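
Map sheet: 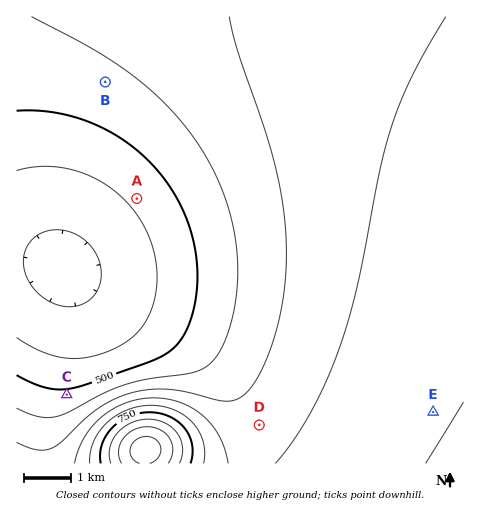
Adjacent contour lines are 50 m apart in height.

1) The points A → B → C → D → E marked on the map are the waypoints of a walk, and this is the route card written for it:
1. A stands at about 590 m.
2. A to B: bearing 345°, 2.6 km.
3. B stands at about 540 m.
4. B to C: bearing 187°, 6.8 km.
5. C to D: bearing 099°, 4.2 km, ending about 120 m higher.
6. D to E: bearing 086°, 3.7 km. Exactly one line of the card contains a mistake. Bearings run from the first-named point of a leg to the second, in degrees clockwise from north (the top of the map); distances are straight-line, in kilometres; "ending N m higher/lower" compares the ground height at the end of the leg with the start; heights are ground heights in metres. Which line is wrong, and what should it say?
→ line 1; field height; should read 460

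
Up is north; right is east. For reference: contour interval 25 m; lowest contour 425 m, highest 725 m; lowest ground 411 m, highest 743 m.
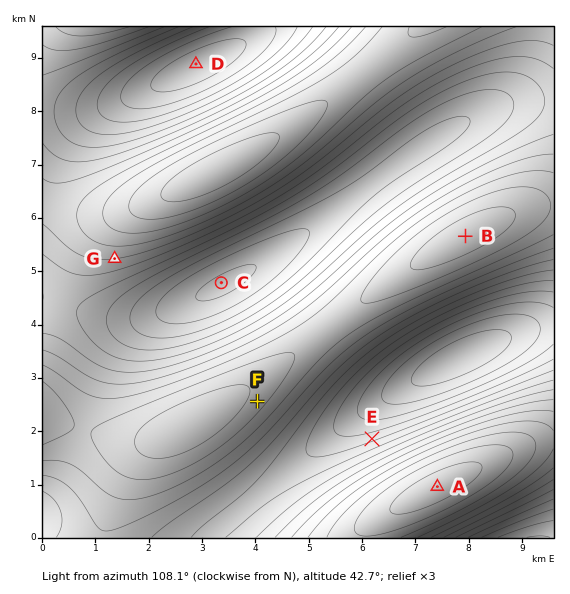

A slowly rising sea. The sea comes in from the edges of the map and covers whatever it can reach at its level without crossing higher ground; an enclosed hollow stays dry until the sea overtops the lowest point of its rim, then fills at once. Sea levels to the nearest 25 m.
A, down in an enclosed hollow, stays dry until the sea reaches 450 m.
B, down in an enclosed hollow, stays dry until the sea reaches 500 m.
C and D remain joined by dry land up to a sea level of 550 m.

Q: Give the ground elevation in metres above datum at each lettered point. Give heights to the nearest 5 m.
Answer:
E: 635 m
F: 485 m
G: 550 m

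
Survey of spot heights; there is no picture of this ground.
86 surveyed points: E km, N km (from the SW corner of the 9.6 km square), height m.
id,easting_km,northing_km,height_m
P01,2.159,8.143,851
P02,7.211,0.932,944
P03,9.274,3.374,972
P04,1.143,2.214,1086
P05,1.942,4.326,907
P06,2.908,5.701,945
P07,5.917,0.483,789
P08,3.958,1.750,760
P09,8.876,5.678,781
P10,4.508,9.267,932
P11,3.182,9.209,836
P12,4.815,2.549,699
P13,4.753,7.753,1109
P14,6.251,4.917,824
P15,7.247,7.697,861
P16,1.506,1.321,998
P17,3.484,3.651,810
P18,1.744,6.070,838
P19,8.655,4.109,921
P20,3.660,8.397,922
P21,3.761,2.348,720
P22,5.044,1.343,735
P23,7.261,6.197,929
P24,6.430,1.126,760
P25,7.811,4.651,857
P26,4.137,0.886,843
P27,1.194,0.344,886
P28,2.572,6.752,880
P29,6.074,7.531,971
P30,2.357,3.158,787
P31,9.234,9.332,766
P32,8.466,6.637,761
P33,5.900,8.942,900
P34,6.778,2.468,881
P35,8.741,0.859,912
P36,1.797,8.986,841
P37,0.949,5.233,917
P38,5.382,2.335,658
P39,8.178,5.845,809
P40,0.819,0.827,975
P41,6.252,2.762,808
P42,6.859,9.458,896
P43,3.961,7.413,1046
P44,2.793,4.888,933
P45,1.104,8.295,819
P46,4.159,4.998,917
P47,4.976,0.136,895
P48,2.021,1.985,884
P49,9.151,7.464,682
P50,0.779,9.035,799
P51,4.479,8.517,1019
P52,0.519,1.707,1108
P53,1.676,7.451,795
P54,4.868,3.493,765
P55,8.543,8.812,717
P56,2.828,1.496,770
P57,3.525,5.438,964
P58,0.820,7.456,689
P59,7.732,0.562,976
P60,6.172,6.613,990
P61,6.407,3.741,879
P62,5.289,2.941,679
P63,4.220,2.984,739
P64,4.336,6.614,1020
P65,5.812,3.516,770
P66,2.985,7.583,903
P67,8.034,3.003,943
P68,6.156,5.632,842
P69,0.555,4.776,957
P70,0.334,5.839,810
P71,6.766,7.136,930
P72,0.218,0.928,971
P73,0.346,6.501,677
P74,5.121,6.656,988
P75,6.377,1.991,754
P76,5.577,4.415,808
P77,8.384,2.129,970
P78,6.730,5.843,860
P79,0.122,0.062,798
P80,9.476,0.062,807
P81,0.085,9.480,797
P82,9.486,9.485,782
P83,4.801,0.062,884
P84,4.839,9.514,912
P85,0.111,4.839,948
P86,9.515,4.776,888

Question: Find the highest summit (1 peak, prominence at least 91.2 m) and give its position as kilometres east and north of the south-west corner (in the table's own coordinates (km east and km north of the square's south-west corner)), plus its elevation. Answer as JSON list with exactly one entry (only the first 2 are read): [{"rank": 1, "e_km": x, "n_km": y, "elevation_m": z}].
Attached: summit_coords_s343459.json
[{"rank": 1, "e_km": 4.66, "n_km": 7.66, "elevation_m": 1112}]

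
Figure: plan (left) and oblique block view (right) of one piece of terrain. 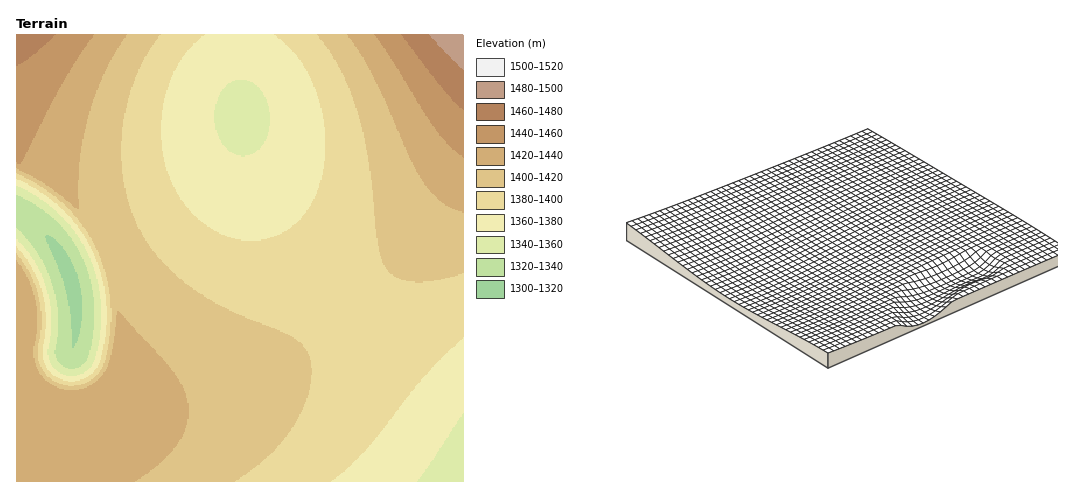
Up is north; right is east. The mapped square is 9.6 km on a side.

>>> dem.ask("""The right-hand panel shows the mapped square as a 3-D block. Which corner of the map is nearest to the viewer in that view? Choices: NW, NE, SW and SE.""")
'NW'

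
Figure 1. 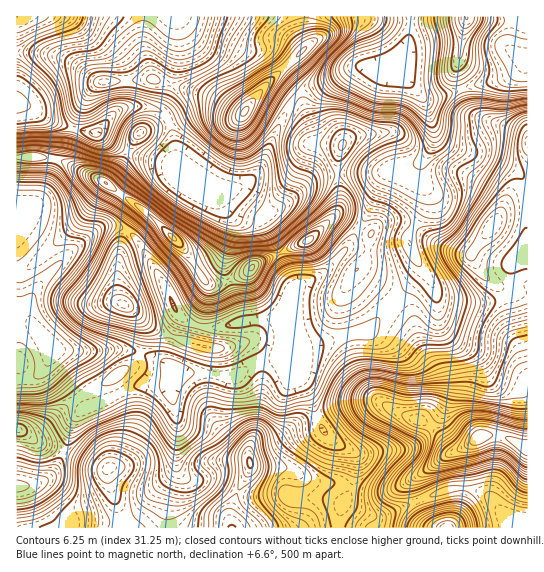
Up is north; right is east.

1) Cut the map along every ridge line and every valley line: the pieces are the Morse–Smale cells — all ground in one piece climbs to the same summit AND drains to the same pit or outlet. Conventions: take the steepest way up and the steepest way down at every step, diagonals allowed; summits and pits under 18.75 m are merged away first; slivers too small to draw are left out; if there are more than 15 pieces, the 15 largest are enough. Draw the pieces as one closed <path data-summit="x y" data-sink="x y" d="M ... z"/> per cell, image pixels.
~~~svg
<path data-summit="527 447" data-sink="17 103" d="M527 208l-14 0-8 3-36 44-26-8-28-19-3 2-3 5 0 10 12 25-25 31 16 17 7 24 17 29 1 23-4 11-12 15-12-3-30-16-13 0-21 4-28 12 10 18 12 10 12 6 5 6-1 20-10 27 34 13 60-25 15-4 12 0 21 7 22 24 10 4 2 5 7-1z"/><path data-summit="173 237" data-sink="51 347" d="M47 157l-31 1 1 163 16 2-5-10 0-6 8-18 35-38 24-20 8-4 14 0 12 5 10 10 21 35 20 40-13 37 0 8 7 9 4 1 59 4 20-13 29-6 4-8 35-6 26-10 15-1 29-31-8-9-17-11-13-11 10-13 4-22-12-7-12 21-22 23-24 12-8 6-8 27-43 4-13-39-20 2-8-7-16-27-35-35-51-36-17-7-19-11z"/><path data-summit="245 111" data-sink="17 103" d="M305 16l-130 1 2 8 0 30-6 31-11 25 7 6 5 13 3 12-2 29 9 10 23 12 14 0 28-10 12-12 26-58 11-16-14-13-10-5 39-36z"/><path data-summit="250 463" data-sink="51 347" d="M287 356l-30 7-20 13-62-5-4 22 6 26 0 60-8 22-2 27 64 0 0-18 6-19 14-25 0-20 6-5 18-2 19-14 23-8-12-30-14-18z"/><path data-summit="123 305" data-sink="51 347" d="M117 227l-14 0-8 4-34 30-21 22-8 12-4 12 1 10 7 12 17 20 73 0 27 8 16 8-2-11 13-37-20-40-21-35-10-10z"/><path data-summit="173 237" data-sink="401 59" d="M399 61l-6 6-11 2-13-2-12 0-8 2-18 11-26 9-9 8 11 16 8 25 4 5 22 3-4 15 1 14 51-4-5 6-12 29-12 20 9 7 2 0 7-8 9-4 12 0 15 6 7-10 6-14 0-9-8-16 0-11 13-21 1-19-9-28-23-25-2-7z"/><path data-summit="527 447" data-sink="401 59" d="M462 89l-25 8-14 1 10 29 0 15-14 25 0 11 8 16 0 9-6 14-8 10 33 21 23 7 36-44 8-3 15-1 0-70-7-6-46-16-7-8z"/><path data-summit="527 447" data-sink="17 103" d="M174 16l-30 1-1 28 8 34-53 2-23-17-13-7-17-4-28-1-1 50 13 5 26 16 31 9 13 1 12 10 23 12 32 8 7 6 2-8-2-26-6-18-7-7 11-24 6-31 0-30z"/><path data-summit="173 237" data-sink="17 103" d="M17 103l0 54 38 2 44 20 51 36 35 35 16 27 8 7 9 0 10-3-4-18 9-30 0-11-16-26-12-3-19-9-20-21-32-8-23-12-12-10-13-1-31-9-26-16z"/><path data-summit="109 469" data-sink="51 347" d="M171 383l-5 2-28 0-8 3-31 16-16 5-11 14-8 28 30 14 14 4 0 10 9 27 4 22 46-1 2-26 8-22 0-60-6-26z"/><path data-summit="527 447" data-sink="51 347" d="M395 300l-29 32-15 1-26 10-31 5-6 3 3 18 14 18 13 29 27-11 21-4 13 0 36 19 6 0 10-11 6-15 0-19-18-33-7-24z"/><path data-summit="250 463" data-sink="17 103" d="M317 417l-23 8-19 14-18 2-6 5 0 20-14 25-6 19 0 16 2 2 106-1 1-16 11-21 4-13 1-20-5-6-12-6-12-9z"/><path data-summit="527 447" data-sink="17 17" d="M143 16l-126 0-1 35 29 2 17 4 13 7 23 17 53-2-8-34z"/><path data-summit="245 111" data-sink="401 59" d="M410 16l-104 0-1 6 6 21-39 36 10 5 15 12 10-8 24-8 26-13 22 2 14-2 8-8 6-12 4-18z"/><path data-summit="527 447" data-sink="51 347" d="M26 321l-10 1 1 58 17-3 11-10 4-7 3 10 16 16 17 22 14-4 39-19 28 0 6-3 3-11-6-6-36-14-80-2-18-23z"/>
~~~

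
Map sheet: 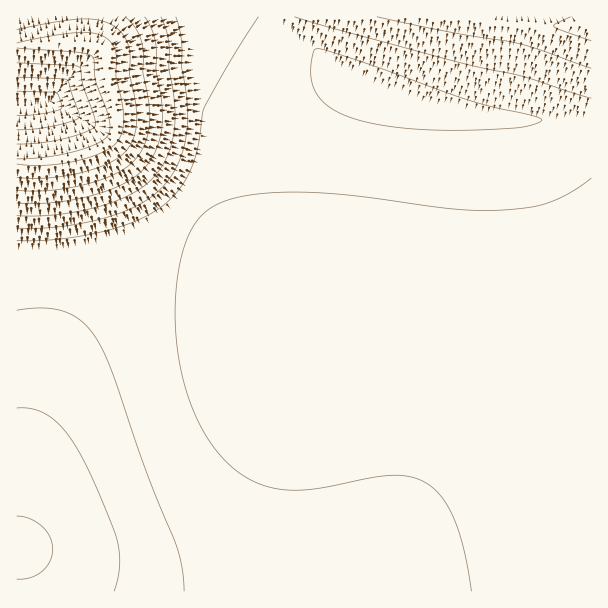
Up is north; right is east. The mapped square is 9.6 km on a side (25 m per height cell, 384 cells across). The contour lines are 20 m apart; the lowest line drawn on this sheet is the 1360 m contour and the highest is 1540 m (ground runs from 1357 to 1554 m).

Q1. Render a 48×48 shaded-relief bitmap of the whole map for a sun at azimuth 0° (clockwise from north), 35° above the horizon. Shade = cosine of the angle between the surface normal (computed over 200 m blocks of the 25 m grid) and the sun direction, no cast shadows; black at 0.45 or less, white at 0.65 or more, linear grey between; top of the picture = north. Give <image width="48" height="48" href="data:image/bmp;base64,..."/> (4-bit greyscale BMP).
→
<image width="48" height="48" href="data:image/bmp;base64,Qk32BAAAAAAAAHYAAAAoAAAAMAAAADAAAAABAAQAAAAAAIAEAAATCwAAEwsAABAAAAAAAAAAAAAAABEREQAiIiIAMzMzAERERABVVVUAZmZmAHd3dwCIiIgAmZmZAKqqqgC7u7sAzMzMAN3d3QDu7u4A////AKqqqqqpmZmZmZmZmZmZmZmZmZmZmZmZmaqqqqqZmZmZmZmZmZmZmZmZmZmZmZmZmaqqmZmZmZmZmZmZmZmZmZmZmZmZmZmZmZmZmZmZmZmZmZmZmZmZmZmZmZmZmZmZmZmZmZmZmZmZmZmZmZmZmZmZmZmZmZmZmZmZmZmZmZmZmZmZmZmZmZmZmZmZmZmZmZmZmZmZmZmZmZmZmZmZmZmZmZmZmZmZmZmZmZmZmZmZmZmZmZmZmZmZmZmZmZmZmZmZmZmZmZmZmZmZmZmZmZmZmZmZmZmZmZmZmZmZmZmZmZmZmZmZmZmZmZmZmZmZmZmZmZmZmZmZmZmZmZmZmZmZmZmZmZmZmZmZmZmZmZmZmZmZmZmZmZmZmZmZmZmZmZmZmZmZmZmZmZmZmZmZmZmZmZmZmZmZmZmZmZmZmZmZmZmZmZmZmZmZmZmZmZmZmZmZmZmZmZmZmZmZmZmZmZmZmZmZmZmZmZmZmZmZmZmZmZmZmZmZmZmZmZmZmZmZmZmZmZmZmZmZmZmZmZmZmZmZmZmZmZmZmZmZmZmZmZmZmZmZmZmZmZmZmZmZmZmZmZmZmZmZmZmZmZmZmZmZmZmZmZmZmZmZmZmZmZmZmZmZmZmZmZmZmZmZmZmZmZmZmZmZmZmZmZmZmZmZmZmZmZmZmZmZmZmZmZmZmZmZmZmZmZmZmZmZmZmZmZmZmZmZmZmZmZmZmZmZmZmZmZmZmZmZmZmZmZmZmZmZmZmZmZmZmZmZmZmZmZmZmZmZmZmZmZmZmZmZmZmZmZmZmZmZmZmZmZmZmZmZmZmZmZmZmZmZmaqZmZmZmZmZmZmZmZmZmZmZmZmZmZmZqqqqqqmZmZmZmZmZmZmZmZmZmZmZmZmaqqqqqqqqqZmZmZmZmZmZmXd3iImZmZmaqqqqqqqqqqqqqZmZmZmZmURFVWeJmZmaqqqqqqqqqqqqqqqqqqqqmTMzM0RWiZmaqqqqqqqqqqqqqqqqqqqqqjMzMzREV5maqqqqqqqqqqqqqqqqqqqqqjMzMzRERXmZqqqqqqqqqqqqqqqqqqqqqjMzMzRERWeZqqqqqqqqqqqqqqqqqqqqqkMzMzREVWeZmqqqqqqqqqqqqqqqqqqqqnd2VERFVmeJmqqqqqqqqqqqqqqqqqqqqszLqXVVZneJmaqqqqqqqqqqqqqqqqqqqu7u7clnd4iJmZqqqqqqqqqqqqqqqqqqqu7u7cqIiIiZmZmqqqqqqqqqqqqqqqqqqu7uypiZmZmZmZmaqqqqqqqqqqqpmZmZmaq7mHiqqpmZmZmZqqqqqqqqmZiIiHd3d1Vmd3iqqqqpmZmZmaqqqqmYh3d3d3d3d0REeImqqqqpmZmZmZqqmYh3d3d3d3d3d0REV4mZmqqZmZmZmZmZh3d3d3d3d3d3d1RERXqpmZmZmZmZmZiHd3d3d3d3d3d3d5mIiJy7qqmZmZmZmYdmZmZmd3d3d3d3du3d3d3cu6qZmZmZh3ZmZmZmZmZ3d3iHd////+7cy7qZmZmZh2ZmZmZmZmZ3iImYhw=="/>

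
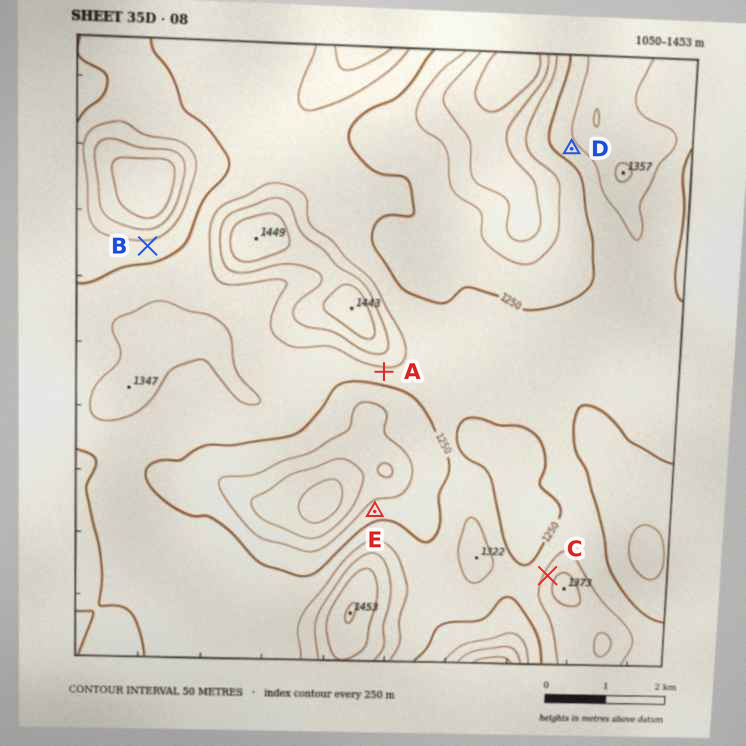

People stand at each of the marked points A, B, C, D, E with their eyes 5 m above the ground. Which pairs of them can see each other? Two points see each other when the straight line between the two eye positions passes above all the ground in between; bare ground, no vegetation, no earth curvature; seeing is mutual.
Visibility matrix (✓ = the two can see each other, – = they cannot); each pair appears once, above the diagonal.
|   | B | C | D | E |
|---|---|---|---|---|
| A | – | ✓ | – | ✓ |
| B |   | – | – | – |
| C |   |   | ✓ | – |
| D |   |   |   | – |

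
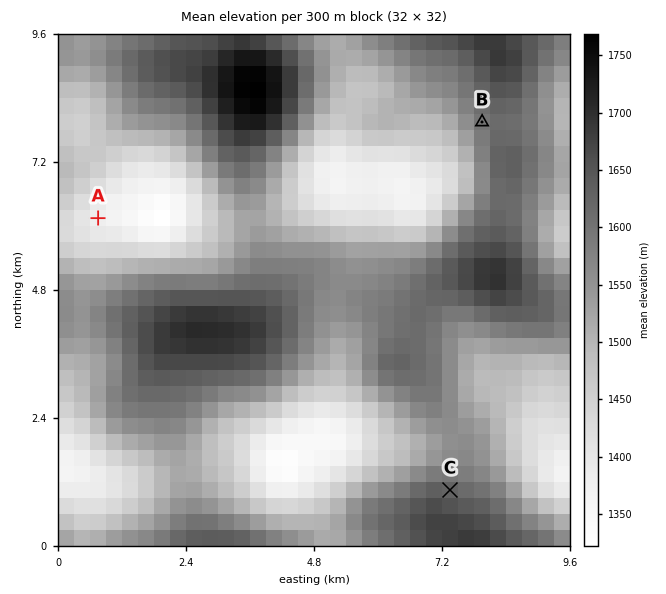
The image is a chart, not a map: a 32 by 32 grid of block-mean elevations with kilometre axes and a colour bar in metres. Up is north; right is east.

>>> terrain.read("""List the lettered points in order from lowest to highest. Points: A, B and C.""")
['A', 'B', 'C']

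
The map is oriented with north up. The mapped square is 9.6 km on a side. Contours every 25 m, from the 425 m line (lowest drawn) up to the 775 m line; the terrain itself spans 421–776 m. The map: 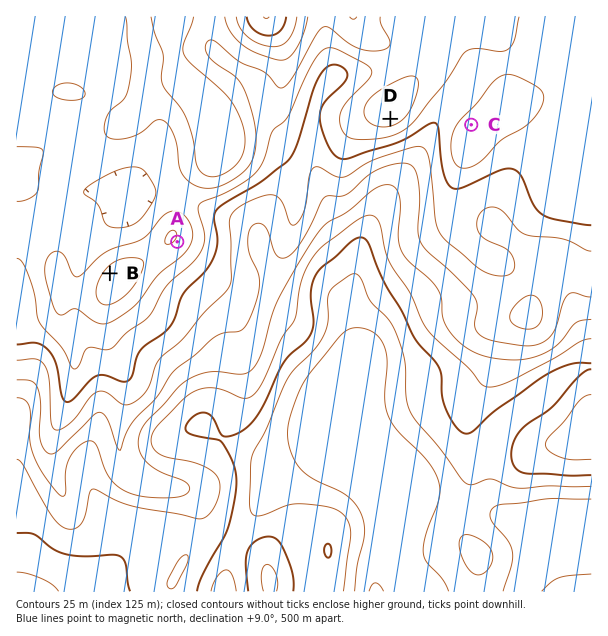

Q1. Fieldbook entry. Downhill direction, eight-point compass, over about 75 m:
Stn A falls SE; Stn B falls NW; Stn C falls NW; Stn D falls S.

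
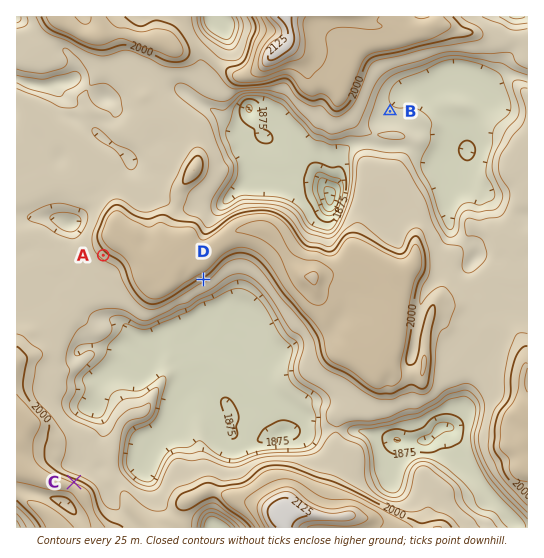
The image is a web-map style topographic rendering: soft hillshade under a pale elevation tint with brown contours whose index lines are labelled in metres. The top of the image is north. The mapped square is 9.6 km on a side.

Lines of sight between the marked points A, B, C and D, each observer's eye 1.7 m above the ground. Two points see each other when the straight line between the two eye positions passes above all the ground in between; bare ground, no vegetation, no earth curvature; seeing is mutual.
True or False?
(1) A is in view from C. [True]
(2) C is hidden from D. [False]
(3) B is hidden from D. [True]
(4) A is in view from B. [False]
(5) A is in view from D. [False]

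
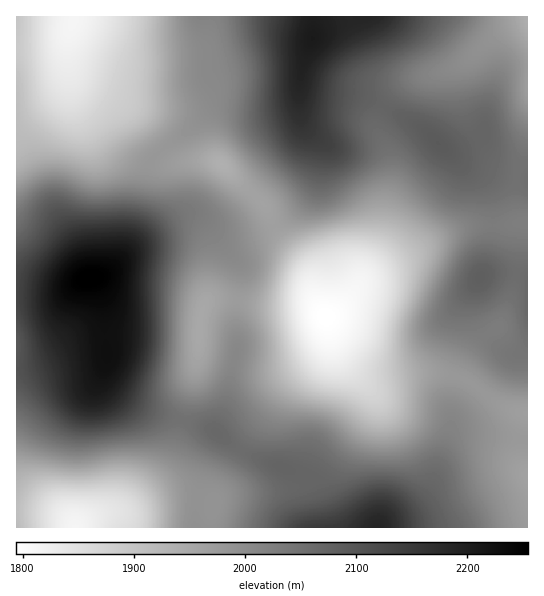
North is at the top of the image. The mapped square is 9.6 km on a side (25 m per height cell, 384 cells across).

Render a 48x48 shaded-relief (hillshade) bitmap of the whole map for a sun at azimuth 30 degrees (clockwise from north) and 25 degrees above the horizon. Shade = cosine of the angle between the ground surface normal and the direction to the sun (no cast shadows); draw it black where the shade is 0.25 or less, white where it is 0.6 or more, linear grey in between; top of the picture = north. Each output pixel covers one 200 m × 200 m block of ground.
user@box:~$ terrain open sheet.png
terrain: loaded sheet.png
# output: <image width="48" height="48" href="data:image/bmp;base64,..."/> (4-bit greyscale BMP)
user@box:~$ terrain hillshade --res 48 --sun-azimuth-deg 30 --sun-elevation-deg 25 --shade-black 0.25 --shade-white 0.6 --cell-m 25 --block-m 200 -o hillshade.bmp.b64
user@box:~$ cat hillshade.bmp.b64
<image width="48" height="48" href="data:image/bmp;base64,Qk32BAAAAAAAAHYAAAAoAAAAMAAAADAAAAABAAQAAAAAAIAEAAATCwAAEwsAABAAAAAAAAAAAAAAABEREQAiIiIAMzMzAERERABVVVUAZmZmAHd3dwCIiIgAmZmZAKqqqgC7u7sAzMzMAN3d3QDu7u4A////AKqphmZ3dkRWeId3d4mru6mZq7upmqqqmZmYdlZnZURGeId3d4mruqmau7upmqqpmYh2RDRVQzNGd3dmZ4maqqqrzMupmqqpmXZTISIzMiJGd3ZVVneImaq83cupmqqZmWUxAAEiERJFZlRERWd4iZq83cqZmqqZmEMQAAERERJFVUM0VniImavM3LqZqqmYhzEAAAEAASNEQzNGeJmZmrzN3LqaqpmIdyEQAAAAASNEREV4mqqZq83d3LqZqZiIdyIhEAABEkRVVWeaqqqqvN7ty6mZmZiIiDMhAAASNFZmd4mqqqu83u7cuph4iJmYiDMhERIzVniImZmqq7ze7+3bqHZniZmZiDMiIjRFZ5qruqmqvM3u/+3Kh2VnmamHZjMzNFVmeJu8upmrvM3u7tyodVV4mph1REREVWZneJq8upmau8zd3LqHZVV4mIZDM1VFVmZ3iJq7qYiZqrzMy6l2VVVndlQzRWVEVmZ4iJq6mHeImrzMuph3ZURVVURFZlREVmd4maq6l2Z5mrzLqYiHZDNEREVnd0NEVmd4mqu7l2aJq8zLmIh3VDM0RVZ4djM0Vmd4mrzLl2eavMy6mId2VEREVWd3ZTNEVWZ4mszKl3iavMy5h3d2ZVVVVmZmZUREVVZ3m8zKl3iJqruod3d3ZmZmZVVmZkVVVWZ4m8y6h2Z3iaqXZmd3ZlZmZVZmZlVVZmd4m7updlVWeJmHZmd2ZVVmZmZ3d2Zmd3iJmqqYdURWeJh2VmZmVFVmZneIeHd4iZmZqqqYdVVniYdlVmZVREVmZ4mZmIiImqu6qqqpdmZ4mYZURVVDM0VWZ4qqmZiImru7vMu5h3eJmXUzMzMiM0RFV4mqmYiIm8zMzd26h3iZmXUyERIiIzMzRniZmId4q93d7u25h4iamHUyERIjMzMiNGd3iIeJve7u7+25iJqqmGQyIiM0QzIiNFZndoibzv7u7u26mru6hlMiM0RURDIjRFVmZpq87/7d3cy7vMy5ZDIjRFVURDM0RVZndqvO/+3Lu7qrvMuWQhETRERERDM0Vmd3d5rN7tupmZmaq7ljIQATREVVVDNEVniIiJq83LqZiIiIiHUxEQAjRWd3ZURFZ4iIiImry6mZmYh3ZlMRERE0V4mYdURWiIiImYmruqmZqph3ZUIiIiNGeaqoZVV4mYiJqpq7upiZmZh3ZlQzMzRXmqqXZmeJqYiKq5q7qYiIiId3ZmVVQzRompmHZ4mqqYiavKq6mYiId2VWZmZlVERomZh3eau7qZmrvKqqmId3dlVVZndlVEVomZiImru6qqqru6qpmHd3dlVVZ3dlVEVomYiImaqqqqqqqqqpiHd3dmVWZ3dlQ0V4iHd3eIiImZmaqaqpiHd3dlVWZ3ZUM0VndmVVZmZneImaqqqpiHd3dlRVZ3ZTM0VmZlREREVWZ4iZqpqpiHd3dlRFZ3ZDM0Vnd2VERFVWZ3iJqpqZiHd3dlVVZmVERFZ3iHZVVWZ3ZneJqpqYiHd3ZlVFZmVERWZ4iIdlZnd3dniJqg=="/>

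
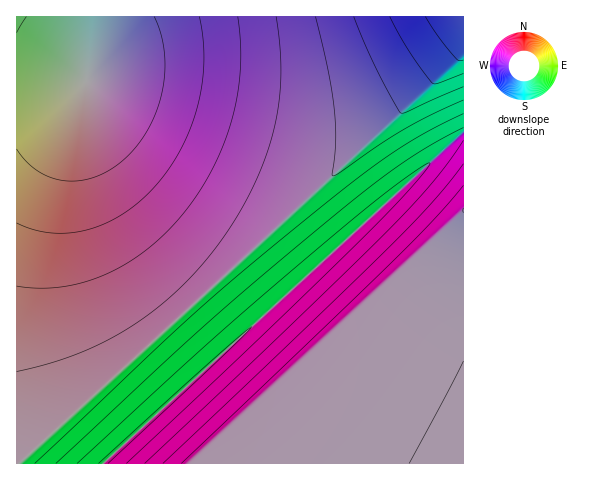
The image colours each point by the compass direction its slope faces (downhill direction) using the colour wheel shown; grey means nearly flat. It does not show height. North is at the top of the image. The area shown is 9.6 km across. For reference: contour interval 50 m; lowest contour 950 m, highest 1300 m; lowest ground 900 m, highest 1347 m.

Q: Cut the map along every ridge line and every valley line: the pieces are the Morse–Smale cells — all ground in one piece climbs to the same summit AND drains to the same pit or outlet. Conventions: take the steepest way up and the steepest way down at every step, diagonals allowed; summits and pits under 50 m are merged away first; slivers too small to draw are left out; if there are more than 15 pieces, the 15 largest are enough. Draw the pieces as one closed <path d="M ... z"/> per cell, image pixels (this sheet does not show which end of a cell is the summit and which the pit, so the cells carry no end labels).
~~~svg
<path d="M463 16l-447 1 1 447 2 0 222-203 223-211z"/><path d="M463 134l-16 13-343 316 359 1z"/><path d="M463 51l-173 165-270 247 83 1 344-317 16-13z"/>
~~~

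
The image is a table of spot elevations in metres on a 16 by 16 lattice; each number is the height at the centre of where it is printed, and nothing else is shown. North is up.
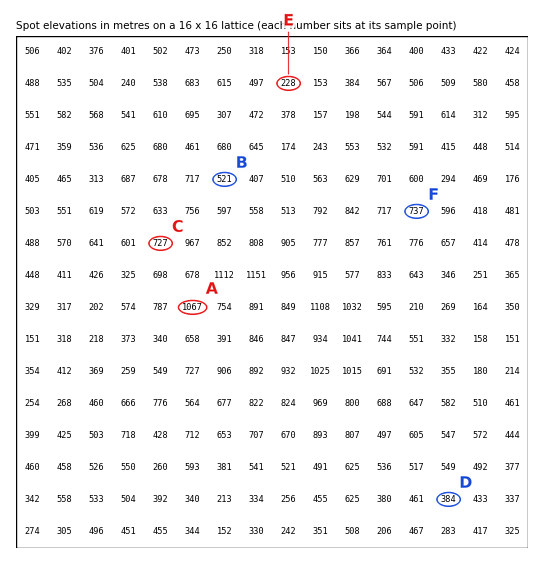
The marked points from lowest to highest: B C A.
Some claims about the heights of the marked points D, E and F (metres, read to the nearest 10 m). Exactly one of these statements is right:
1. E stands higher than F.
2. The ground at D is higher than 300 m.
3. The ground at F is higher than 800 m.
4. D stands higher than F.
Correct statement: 2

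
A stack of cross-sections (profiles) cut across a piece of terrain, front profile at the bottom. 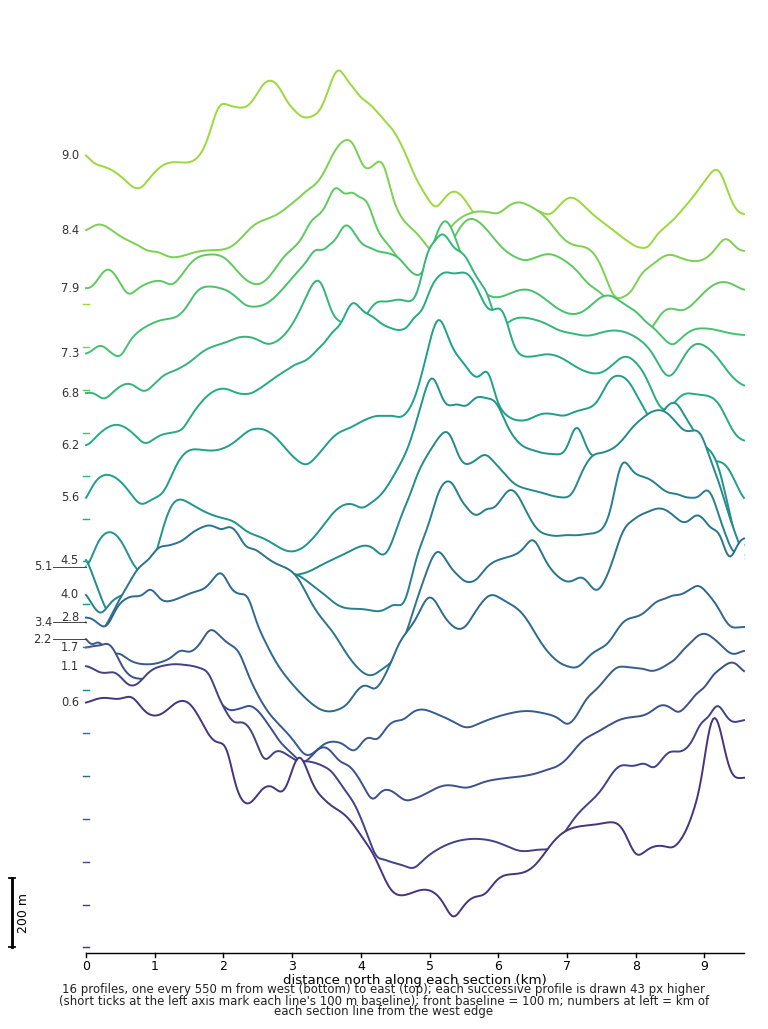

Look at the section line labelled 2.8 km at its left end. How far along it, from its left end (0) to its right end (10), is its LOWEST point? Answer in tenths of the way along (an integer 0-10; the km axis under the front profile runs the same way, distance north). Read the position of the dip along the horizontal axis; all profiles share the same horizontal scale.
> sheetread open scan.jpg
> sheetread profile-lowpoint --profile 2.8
4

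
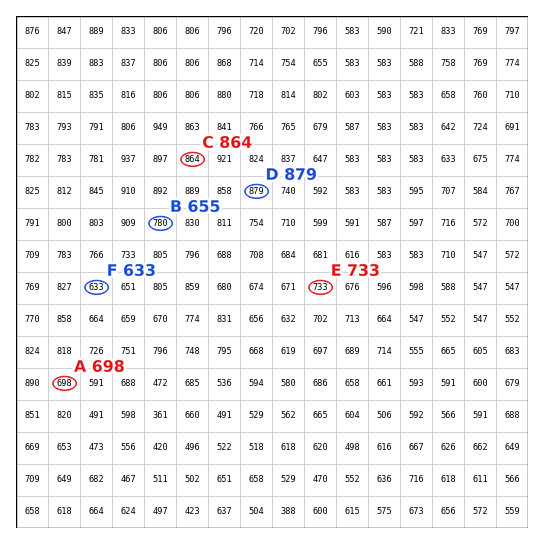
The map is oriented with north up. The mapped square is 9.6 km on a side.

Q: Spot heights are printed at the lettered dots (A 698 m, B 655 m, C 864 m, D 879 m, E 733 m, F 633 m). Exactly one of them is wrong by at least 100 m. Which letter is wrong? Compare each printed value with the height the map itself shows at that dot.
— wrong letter B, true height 780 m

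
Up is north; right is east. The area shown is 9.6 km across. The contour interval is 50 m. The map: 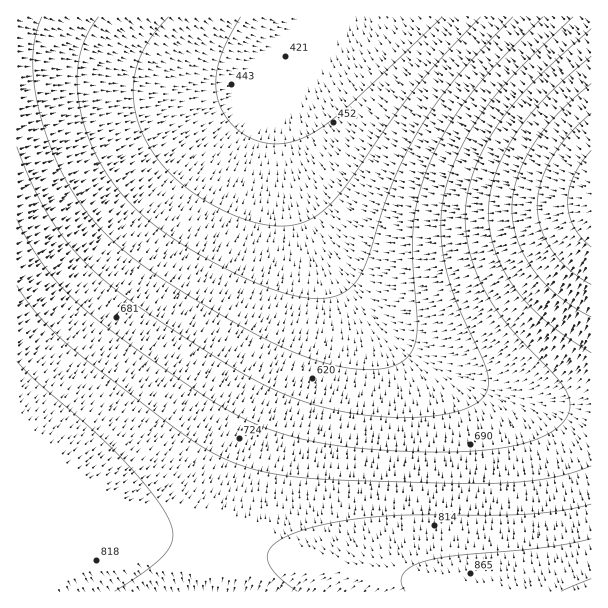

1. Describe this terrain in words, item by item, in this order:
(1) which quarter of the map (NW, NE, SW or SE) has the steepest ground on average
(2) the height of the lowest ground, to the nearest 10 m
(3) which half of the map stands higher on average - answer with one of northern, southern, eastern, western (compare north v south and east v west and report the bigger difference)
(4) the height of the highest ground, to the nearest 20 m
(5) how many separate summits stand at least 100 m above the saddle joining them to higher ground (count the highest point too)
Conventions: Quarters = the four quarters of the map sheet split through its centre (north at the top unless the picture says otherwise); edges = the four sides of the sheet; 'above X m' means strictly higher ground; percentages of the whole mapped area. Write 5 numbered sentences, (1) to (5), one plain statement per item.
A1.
(1) The steepest ground, on average, is in the north-east quarter.
(2) The lowest point is down at roughly 400 m.
(3) Taken as a whole, the southern half is higher than the northern.
(4) The highest ground is at about 920 m.
(5) Counting only tops that stand 100 m proud, the map has 2 summits.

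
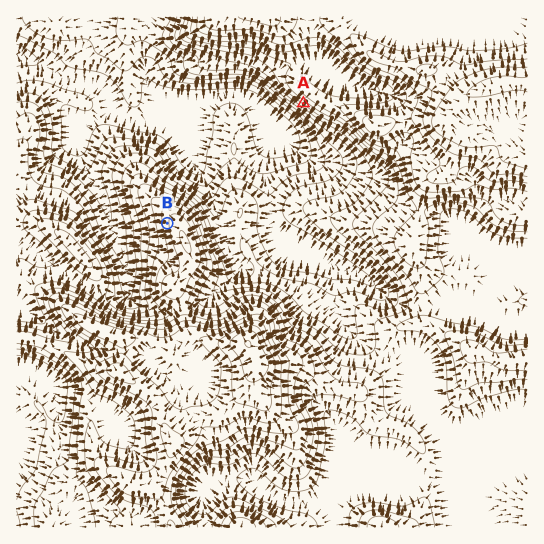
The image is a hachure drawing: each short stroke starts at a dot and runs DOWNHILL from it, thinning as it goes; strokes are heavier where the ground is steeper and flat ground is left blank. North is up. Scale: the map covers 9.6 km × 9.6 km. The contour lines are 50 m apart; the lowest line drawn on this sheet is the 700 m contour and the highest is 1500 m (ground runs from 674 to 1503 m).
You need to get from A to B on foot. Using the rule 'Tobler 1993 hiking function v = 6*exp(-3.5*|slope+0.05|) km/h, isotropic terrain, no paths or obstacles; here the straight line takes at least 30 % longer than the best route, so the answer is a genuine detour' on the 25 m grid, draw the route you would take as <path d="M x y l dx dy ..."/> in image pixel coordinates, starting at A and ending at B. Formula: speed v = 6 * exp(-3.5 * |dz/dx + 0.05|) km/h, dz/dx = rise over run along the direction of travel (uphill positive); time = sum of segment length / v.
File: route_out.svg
<path d="M303 103l23 23 7 13 0 20-3 6-4 4-11 5-17 0-32 16-24 0-11 5-2 3-8 16-3 3-5 2-2 0-2-1-10-9-10-6-16 0-4 3-2 3 0 14"/>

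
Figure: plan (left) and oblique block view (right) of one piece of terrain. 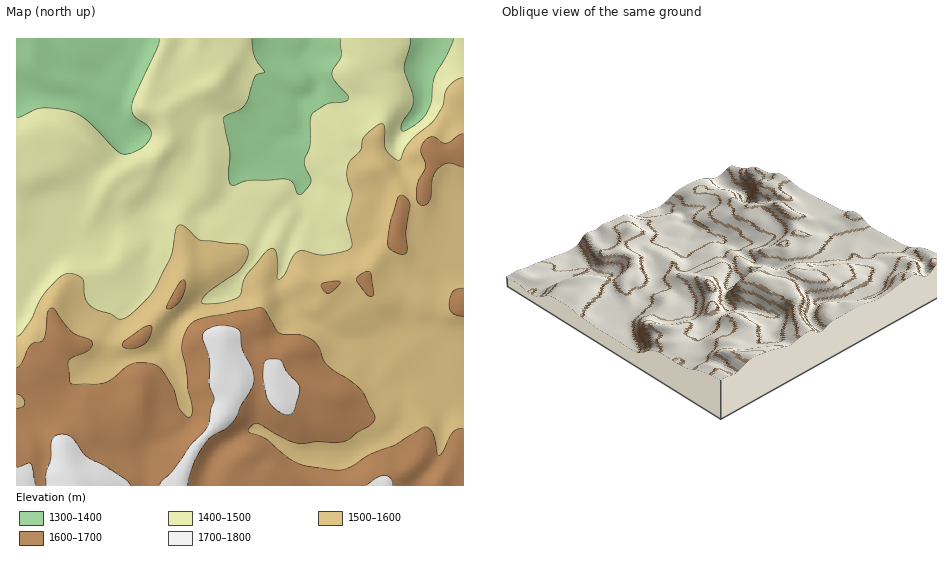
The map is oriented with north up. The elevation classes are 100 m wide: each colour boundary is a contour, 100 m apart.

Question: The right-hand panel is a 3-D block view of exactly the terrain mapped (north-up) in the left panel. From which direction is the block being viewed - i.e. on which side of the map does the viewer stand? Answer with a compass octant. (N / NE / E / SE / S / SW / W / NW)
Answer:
SW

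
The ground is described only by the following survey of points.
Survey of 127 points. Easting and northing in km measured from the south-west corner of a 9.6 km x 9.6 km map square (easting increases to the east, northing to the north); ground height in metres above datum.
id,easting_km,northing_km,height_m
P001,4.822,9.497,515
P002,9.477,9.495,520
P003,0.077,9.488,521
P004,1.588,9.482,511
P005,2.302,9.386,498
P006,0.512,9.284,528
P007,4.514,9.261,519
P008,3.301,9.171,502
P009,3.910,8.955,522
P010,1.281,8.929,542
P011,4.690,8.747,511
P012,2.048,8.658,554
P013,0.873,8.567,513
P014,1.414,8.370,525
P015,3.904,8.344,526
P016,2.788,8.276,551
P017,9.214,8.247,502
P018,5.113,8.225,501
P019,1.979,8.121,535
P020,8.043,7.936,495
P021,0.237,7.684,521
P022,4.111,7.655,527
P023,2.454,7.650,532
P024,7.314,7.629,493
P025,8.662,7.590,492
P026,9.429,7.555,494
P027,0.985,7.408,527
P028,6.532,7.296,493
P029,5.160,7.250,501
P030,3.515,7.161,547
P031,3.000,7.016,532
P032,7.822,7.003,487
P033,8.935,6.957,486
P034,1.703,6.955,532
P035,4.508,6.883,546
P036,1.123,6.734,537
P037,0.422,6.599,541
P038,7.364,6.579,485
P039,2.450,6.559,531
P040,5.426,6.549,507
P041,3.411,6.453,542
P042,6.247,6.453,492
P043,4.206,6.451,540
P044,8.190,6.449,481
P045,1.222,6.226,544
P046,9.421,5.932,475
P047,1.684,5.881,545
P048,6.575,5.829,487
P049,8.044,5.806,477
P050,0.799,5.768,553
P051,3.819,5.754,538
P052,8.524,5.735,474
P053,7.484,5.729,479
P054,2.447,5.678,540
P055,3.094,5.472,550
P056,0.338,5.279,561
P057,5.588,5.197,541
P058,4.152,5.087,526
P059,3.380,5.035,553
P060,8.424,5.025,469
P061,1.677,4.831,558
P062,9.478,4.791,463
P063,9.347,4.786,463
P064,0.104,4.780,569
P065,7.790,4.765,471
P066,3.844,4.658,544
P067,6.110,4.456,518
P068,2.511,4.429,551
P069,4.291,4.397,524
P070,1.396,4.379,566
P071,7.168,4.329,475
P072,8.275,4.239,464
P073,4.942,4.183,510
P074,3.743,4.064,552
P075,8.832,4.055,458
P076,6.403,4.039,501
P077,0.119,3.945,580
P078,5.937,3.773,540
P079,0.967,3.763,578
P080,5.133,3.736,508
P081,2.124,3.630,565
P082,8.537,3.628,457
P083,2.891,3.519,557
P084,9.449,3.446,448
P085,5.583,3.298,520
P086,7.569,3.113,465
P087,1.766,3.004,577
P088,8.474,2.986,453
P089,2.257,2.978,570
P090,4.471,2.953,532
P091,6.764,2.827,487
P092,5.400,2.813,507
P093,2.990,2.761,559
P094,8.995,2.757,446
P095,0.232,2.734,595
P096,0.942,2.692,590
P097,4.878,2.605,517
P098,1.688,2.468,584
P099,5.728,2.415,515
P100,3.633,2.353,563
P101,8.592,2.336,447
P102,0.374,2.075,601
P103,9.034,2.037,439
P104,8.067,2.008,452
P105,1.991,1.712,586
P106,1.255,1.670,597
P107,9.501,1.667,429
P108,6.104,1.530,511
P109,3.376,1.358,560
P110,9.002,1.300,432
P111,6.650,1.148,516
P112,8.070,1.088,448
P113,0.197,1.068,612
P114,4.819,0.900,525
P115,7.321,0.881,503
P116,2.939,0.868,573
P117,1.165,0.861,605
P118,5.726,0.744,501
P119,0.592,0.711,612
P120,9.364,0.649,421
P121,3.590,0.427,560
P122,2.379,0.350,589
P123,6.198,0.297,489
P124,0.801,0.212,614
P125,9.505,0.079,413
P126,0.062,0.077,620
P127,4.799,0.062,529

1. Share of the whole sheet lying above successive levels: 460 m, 92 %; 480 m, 83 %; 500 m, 68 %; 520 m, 49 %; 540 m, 32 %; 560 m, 17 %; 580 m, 9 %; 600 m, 3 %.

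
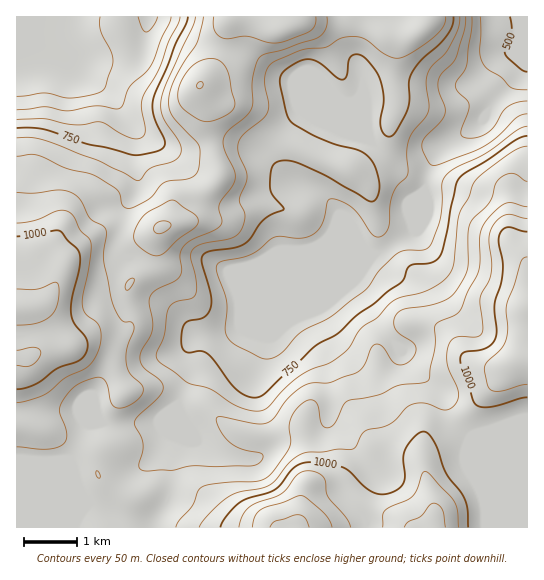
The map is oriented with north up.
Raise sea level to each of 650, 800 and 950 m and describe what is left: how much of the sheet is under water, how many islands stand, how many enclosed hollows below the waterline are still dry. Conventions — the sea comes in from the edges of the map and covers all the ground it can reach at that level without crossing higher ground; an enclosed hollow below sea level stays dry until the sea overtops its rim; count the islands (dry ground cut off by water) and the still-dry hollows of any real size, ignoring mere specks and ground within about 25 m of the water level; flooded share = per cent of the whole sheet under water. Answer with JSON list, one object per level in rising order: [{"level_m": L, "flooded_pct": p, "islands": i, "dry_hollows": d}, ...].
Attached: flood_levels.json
[{"level_m": 650, "flooded_pct": 9, "islands": 0, "dry_hollows": 0}, {"level_m": 800, "flooded_pct": 40, "islands": 0, "dry_hollows": 0}, {"level_m": 950, "flooded_pct": 80, "islands": 0, "dry_hollows": 0}]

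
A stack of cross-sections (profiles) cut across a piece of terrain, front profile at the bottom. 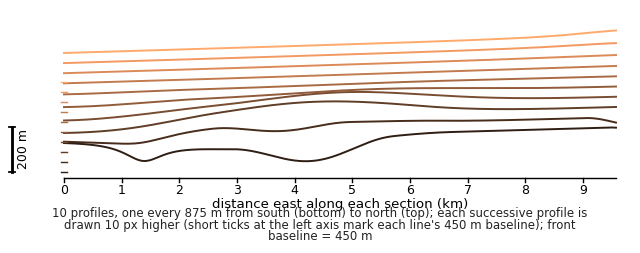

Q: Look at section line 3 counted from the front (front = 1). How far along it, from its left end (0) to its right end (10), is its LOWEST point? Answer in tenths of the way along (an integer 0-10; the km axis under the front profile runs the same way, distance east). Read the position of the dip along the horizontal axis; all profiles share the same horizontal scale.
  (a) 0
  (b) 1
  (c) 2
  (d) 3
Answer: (a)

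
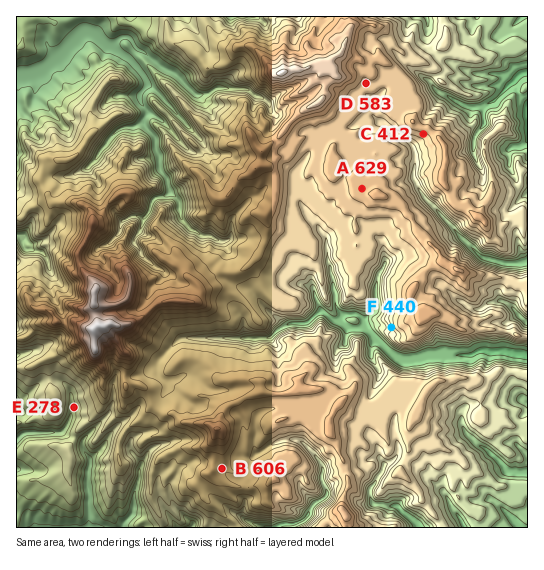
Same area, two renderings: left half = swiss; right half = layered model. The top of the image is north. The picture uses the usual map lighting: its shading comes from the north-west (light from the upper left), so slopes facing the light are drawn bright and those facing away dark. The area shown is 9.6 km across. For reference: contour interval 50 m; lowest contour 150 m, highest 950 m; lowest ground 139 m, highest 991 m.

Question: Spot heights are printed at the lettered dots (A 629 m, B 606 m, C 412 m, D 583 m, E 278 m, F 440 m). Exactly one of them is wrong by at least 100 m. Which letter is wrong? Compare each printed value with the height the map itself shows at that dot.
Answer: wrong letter C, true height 587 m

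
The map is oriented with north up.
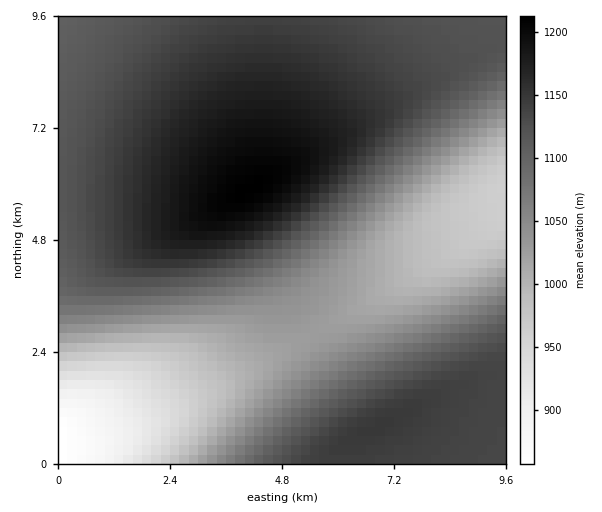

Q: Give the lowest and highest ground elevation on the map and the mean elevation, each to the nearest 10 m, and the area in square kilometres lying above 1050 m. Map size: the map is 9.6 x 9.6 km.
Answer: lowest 860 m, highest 1210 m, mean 1090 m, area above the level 62.9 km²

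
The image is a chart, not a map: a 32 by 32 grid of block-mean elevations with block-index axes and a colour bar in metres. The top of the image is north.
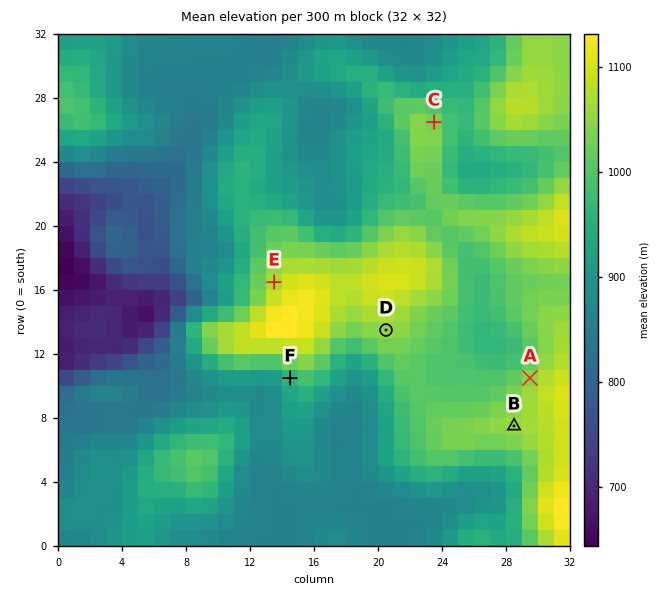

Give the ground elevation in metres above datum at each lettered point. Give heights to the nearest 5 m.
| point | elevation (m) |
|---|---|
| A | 1045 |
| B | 1060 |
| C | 1035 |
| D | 1055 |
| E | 1070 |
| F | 960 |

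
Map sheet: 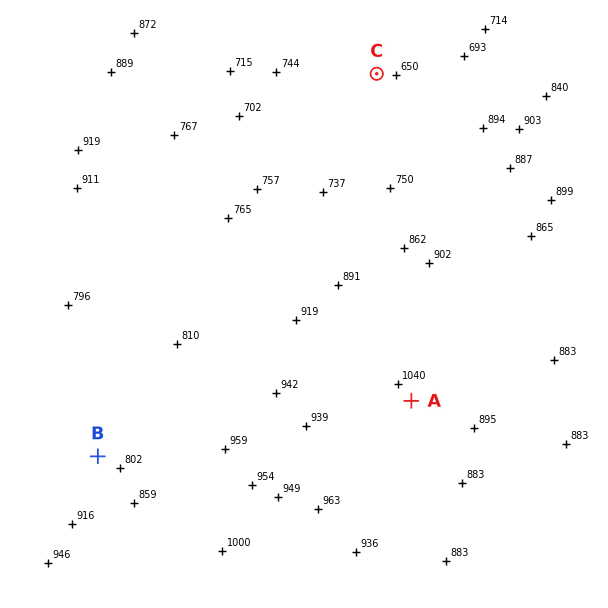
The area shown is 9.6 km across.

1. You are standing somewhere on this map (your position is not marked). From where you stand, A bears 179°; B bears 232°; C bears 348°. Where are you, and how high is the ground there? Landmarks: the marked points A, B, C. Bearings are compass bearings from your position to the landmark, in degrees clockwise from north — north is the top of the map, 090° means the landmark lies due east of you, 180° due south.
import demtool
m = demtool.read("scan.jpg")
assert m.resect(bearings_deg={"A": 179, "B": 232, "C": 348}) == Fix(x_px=407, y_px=215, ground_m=820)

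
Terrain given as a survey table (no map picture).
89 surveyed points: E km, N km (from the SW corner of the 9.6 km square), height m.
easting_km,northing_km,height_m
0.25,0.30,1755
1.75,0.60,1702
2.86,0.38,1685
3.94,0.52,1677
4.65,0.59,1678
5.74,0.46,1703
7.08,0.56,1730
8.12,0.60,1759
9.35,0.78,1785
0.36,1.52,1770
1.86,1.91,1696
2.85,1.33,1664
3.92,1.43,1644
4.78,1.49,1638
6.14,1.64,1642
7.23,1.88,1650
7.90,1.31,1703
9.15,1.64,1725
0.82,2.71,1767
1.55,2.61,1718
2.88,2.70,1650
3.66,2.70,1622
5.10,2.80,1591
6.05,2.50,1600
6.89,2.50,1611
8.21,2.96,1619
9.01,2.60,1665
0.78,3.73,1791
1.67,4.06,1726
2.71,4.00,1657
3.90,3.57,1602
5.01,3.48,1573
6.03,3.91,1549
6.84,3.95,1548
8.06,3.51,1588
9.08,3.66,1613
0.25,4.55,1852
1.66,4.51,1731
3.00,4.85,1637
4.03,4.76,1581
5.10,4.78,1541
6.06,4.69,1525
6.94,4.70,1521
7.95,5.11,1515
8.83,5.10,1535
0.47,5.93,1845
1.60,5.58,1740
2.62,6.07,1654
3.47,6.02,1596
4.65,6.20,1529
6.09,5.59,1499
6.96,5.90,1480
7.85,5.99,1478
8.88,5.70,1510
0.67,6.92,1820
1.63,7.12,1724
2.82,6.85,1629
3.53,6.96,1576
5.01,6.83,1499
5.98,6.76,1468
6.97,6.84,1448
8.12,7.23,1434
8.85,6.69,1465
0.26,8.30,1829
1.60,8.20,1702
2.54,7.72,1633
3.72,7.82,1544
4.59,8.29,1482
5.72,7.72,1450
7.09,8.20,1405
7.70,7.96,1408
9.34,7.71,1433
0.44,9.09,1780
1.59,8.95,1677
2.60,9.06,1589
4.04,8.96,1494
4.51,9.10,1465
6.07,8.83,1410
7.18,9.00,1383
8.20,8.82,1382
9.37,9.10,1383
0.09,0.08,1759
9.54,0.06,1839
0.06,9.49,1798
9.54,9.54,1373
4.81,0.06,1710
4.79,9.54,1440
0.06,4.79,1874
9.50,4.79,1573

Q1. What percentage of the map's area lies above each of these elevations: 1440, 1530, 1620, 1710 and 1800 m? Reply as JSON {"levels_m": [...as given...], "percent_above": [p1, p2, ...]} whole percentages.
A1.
{"levels_m": [1440, 1530, 1620, 1710, 1800], "percent_above": [89, 72, 49, 22, 6]}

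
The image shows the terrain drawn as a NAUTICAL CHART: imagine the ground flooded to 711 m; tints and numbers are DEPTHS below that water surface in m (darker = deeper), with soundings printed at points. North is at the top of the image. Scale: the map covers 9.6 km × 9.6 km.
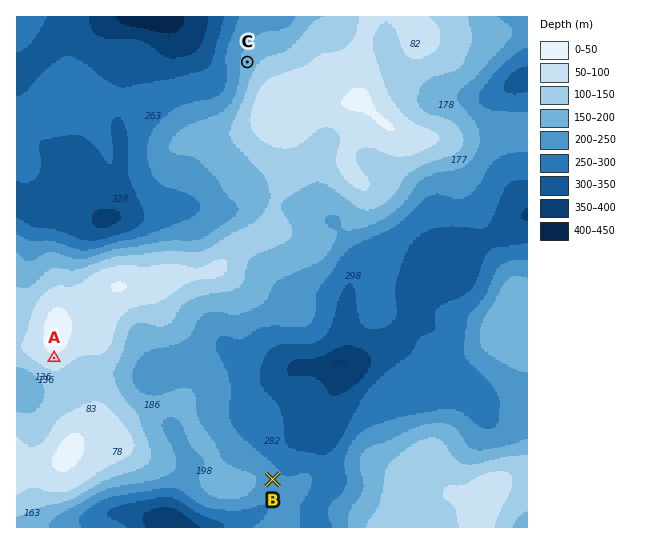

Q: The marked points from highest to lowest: A C B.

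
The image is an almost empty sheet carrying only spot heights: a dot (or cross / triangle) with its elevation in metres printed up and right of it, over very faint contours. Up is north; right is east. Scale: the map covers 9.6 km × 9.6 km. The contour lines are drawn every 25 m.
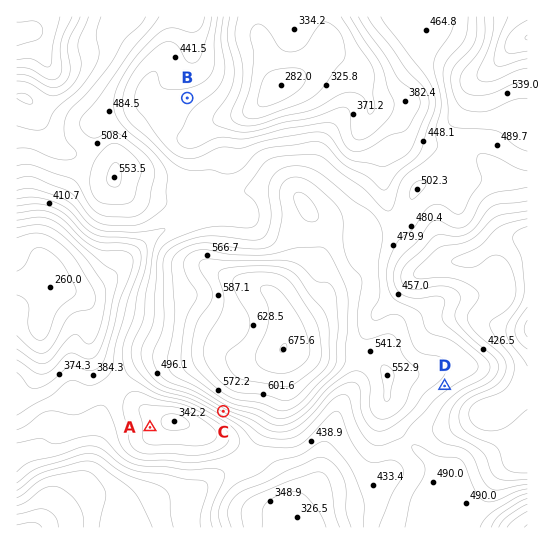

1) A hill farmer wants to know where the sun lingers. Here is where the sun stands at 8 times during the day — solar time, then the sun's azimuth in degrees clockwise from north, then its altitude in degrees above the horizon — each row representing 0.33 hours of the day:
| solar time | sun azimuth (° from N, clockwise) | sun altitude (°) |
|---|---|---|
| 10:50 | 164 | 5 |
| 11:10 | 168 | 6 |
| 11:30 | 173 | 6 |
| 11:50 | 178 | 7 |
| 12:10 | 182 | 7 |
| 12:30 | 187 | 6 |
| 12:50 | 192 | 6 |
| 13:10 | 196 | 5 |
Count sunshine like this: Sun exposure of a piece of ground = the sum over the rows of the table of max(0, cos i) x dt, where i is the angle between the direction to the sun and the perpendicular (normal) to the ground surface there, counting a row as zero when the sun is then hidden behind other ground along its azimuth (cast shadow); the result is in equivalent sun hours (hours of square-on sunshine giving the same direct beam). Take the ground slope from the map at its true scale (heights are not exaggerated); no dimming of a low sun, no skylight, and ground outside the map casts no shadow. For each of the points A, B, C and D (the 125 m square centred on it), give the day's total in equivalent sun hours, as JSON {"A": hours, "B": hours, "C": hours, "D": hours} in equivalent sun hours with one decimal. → {"A": 0.0, "B": 0.4, "C": 1.1, "D": 0.5}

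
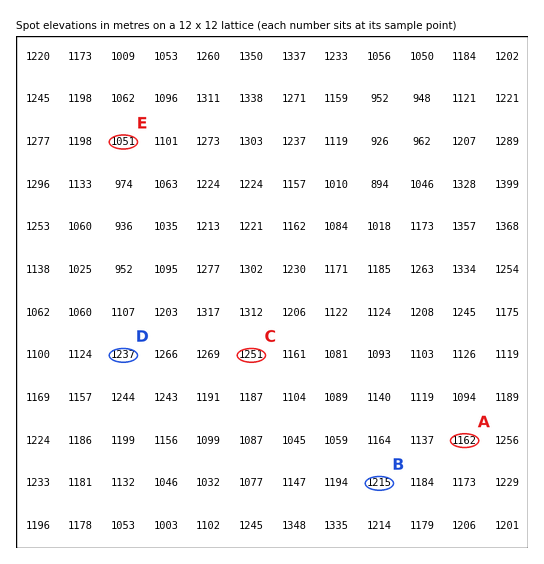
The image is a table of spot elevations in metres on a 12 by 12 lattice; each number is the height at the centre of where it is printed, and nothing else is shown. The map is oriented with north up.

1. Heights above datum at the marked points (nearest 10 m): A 1160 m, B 1210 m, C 1250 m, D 1240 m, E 1050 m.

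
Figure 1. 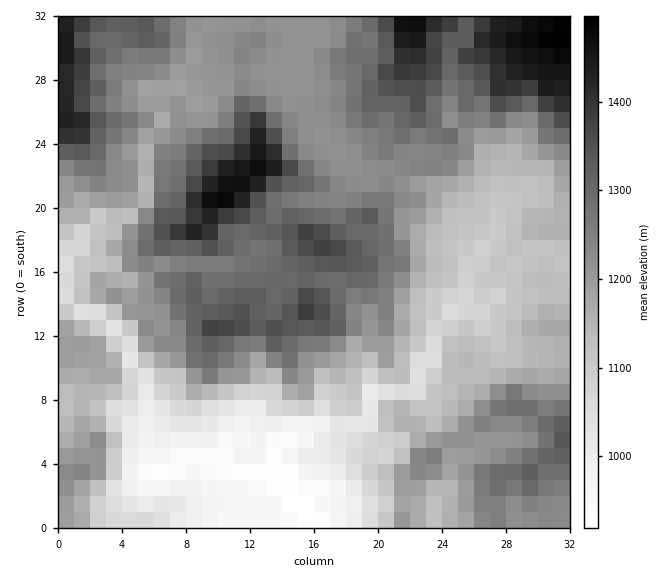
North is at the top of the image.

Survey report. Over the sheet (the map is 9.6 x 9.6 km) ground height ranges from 905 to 1505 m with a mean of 1205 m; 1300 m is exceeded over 20.5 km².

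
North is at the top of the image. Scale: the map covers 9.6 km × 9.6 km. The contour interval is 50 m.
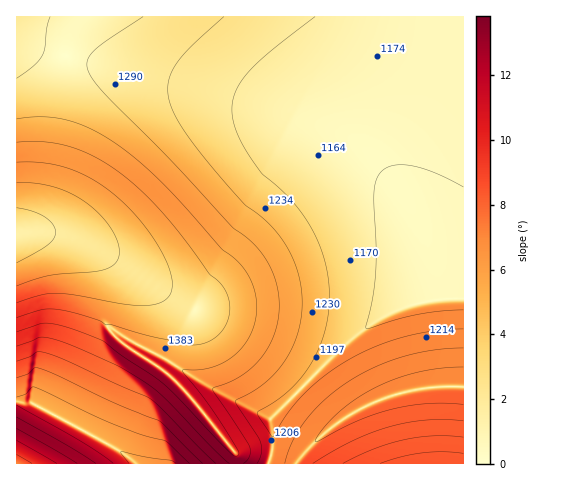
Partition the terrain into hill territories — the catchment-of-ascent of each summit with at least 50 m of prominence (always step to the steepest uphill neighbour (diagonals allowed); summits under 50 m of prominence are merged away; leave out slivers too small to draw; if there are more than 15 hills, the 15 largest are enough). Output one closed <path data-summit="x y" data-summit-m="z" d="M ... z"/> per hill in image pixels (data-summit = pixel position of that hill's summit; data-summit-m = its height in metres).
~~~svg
<path data-summit="17 236" data-summit-m="1572" d="M463 16l-446 0-1 384 8 3 9 0 9 5 75 41 20 15 132 0 4-15 0-19-3-11 84-82 22-17 26-12 31-8 30-2z"/><path data-summit="463 386" data-summit-m="1349" d="M463 298l-30 2-31 8-26 12-22 17-84 82 3 11 0 19-4 14 194 1z"/><path data-summit="17 463" data-summit-m="1374" d="M17 401l0 63 119-1-19-14-75-41-9-5z"/>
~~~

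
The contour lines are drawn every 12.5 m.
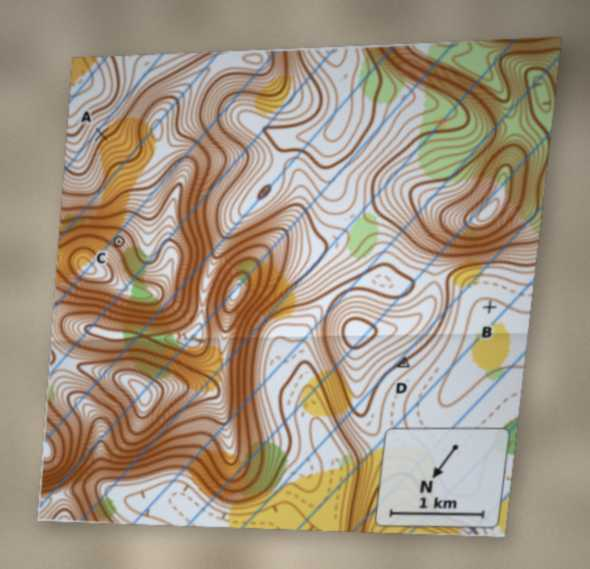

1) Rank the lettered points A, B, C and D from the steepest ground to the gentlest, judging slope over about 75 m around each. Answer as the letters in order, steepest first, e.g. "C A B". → C A D B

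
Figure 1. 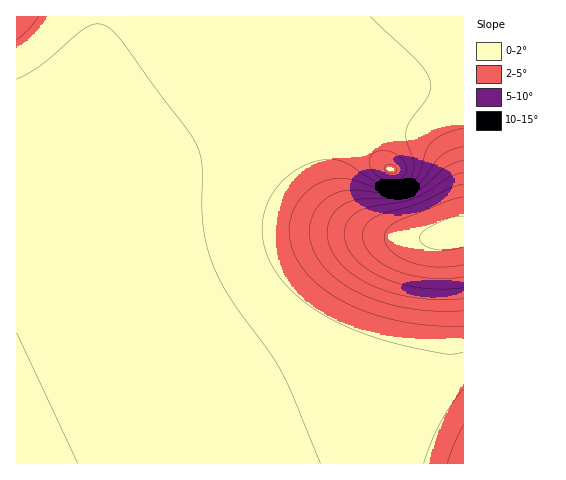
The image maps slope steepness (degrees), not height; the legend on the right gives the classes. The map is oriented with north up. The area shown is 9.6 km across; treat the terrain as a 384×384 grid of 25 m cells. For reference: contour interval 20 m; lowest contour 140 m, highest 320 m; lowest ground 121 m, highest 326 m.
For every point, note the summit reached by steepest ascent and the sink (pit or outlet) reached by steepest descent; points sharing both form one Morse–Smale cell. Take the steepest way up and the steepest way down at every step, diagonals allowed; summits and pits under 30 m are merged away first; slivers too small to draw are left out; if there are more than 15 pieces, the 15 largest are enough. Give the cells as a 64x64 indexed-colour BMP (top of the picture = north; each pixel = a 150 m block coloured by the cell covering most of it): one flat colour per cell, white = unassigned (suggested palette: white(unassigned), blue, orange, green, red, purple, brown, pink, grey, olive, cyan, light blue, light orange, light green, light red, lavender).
<image width="64" height="64" href="data:image/bmp;base64,Qk12CAAAAAAAAHYAAAAoAAAAQAAAAEAAAAABAAQAAAAAAAAIAAATCwAAEwsAABAAAAAAAAAA////ALR3HwAOf/8ALKAsACgn1gC9Z5QAS1aMAMJ34wB/f38AIr28AM++FwDox64AeLv/AIrfmACWmP8A1bDFABERERERERERERERERERERERERERERERERERERREREREERERERERERERERERERERERERERERERERERERFEREREQRERERERERERERERERERERERERERERERERERERRERERBERERERERERERERERERERERERERERERERERERFEREREEREREREREREREREREREREREREREREREREREREUREREQRERERERERERERERERERERERERERERERERERERRERERBEREREREREREREREREREREREREREREREREREREUREREERERERERERERERERERERERERERERERERERERERREREQREREREREREREREREREREREREREREREREREREREURERBERERERERERERERERERERERERERERERERERERERREREERERERERERERERERERERERERERERERERERERERFEREQRERERERERERERERERERERERERERERERERERERERRERBERERERERERERERERERERERERERERERERERERERFEREERERERERERERERERERERERERERERERERERERERERREQRERERERERERERERERERERERERERERERERERERERFERBEREREREREREREREREREREREREREREREREREREREUREERERERERERERERERERERERERERERERERERERERERREQREREREREREREREREREREREREREREREREREREREREURBERERERERERERERERERERERERERERERERERERERERREERERERERERERERERERERERERERERERERERERERERFEQREREREREREREREREREREREREREREREREREREREREURBERERERERERERERERERERERERERERERERERERERERREERERERERERERERERERERERERERERERERERERERERFEQREREREREREREREREREREREREREREREREREREREREURBERERERERERERERERERERERERERERERERERERERERREERERERERERERERERERERERERERERERERERERERERFEQREREREREREREREREREREREREREREREREREREREREURBERERERERERERERERERERERERERERERERERERERERREERERERERERERERERERERERERERERERERERERERERFEQREREREREREREREREREREREREREREREREREREREREURBERERERERERERERERERERERERERERERERERERERERREERERERERERERERERERERERERERERERERERERERERFEQRERERERERERERERERERERERERERERERERERESIiIkRBERERERERERERERERERERERERERERERERESIiIiIiIhEREREREREREREREREREREREREREREREREiIiIiIiIiIREREREREREREREREREREREREREREREREiIiIiIiIiIhEREREREREREREREREREREREREREREREiIiIiIiIiIiERERERERERERERERERERERERERERERESIiIiIiIiIiERERERERERERERERERERERERERERERESIiIiIiIiIiIRERERERERERERERERERERERERERERERIiIiIiIiIiIhEREREREREREREREREREREREREREREREiIiIiIiIiIiERERERERERERERERERERERERERERERESIiIiIiIiIiERERERERERERERERERERERERERERERERIiIiIiIiIiIRMREREREREREREREREREREREREREREREiIiIiIiIiIREzERERERERERERERERERERERERERERERIiIiIiIiIhETMxEREREREREREREREREREREREREREREiIiIiIiIhERMzMRERERERERERERERERERERERERERERIiIiIiIhEREzMzERERERERERERERERERERERERERERESIiIiIhERETMzMREREREREREREREREREREREREREREREiIiIRERERMzMzEREREREREREREREREREREREREREREREREREREREzMzMxERERERERERERERERERERERERERERERERERERETMzMzERERERERERERERERERERERERERERERERERERERMzMzMxEREREREREREREREREREREREREREREREREREREzMzMzMRERERERERERERERERERERERERERERERERERETMzMzMxERERERERERERERERERERERERERERERERERERMzMzMzMREREREREREREREREREREREREREREREREREREzMzMzMxERERERERERERERERERERERERERERERERERETMzMzMzERERERERERERERERERERERERERERERERERERMzMzMzMxEREREREREREREREREREREREREREREREREREzMzMzMzERERERERERERERERERERERERERERERERERETMzMzMzMRERERERERERERERERERERERERERERERERERMzMzMzMzEREREREREREREREREREREREREREREREREREzMzMzMzMRERERERERERERERERERERERERERERERERETMzMzMzMxERERERERERERERERERERERERERERERERER"/>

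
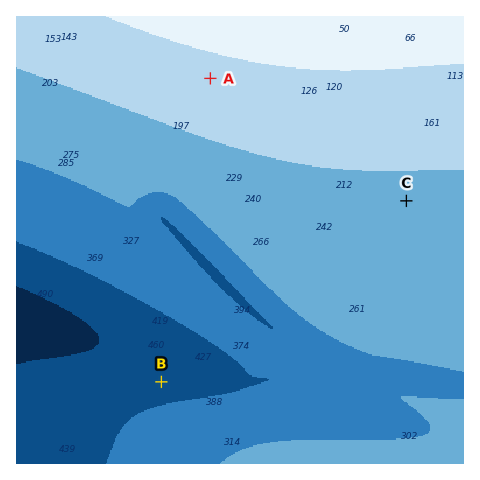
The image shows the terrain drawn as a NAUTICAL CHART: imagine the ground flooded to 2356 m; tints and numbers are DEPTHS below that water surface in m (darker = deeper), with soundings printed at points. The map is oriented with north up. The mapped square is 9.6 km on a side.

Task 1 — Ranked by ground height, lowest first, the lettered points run B C A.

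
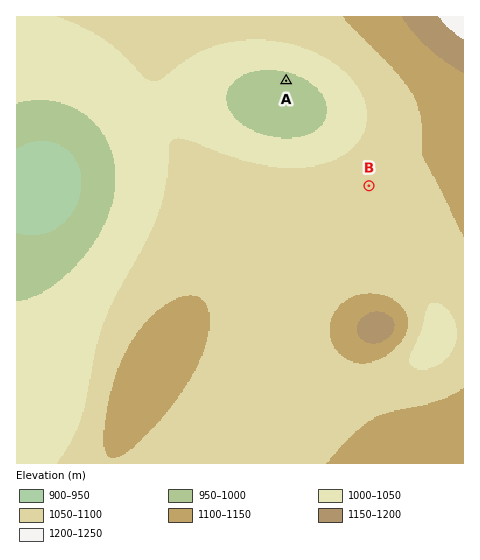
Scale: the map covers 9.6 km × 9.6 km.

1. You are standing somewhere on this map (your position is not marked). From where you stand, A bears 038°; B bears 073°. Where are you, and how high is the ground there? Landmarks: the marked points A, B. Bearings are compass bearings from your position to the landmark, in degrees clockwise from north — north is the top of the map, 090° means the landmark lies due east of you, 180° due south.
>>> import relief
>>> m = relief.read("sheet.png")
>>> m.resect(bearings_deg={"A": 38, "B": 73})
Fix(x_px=152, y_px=252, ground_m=1060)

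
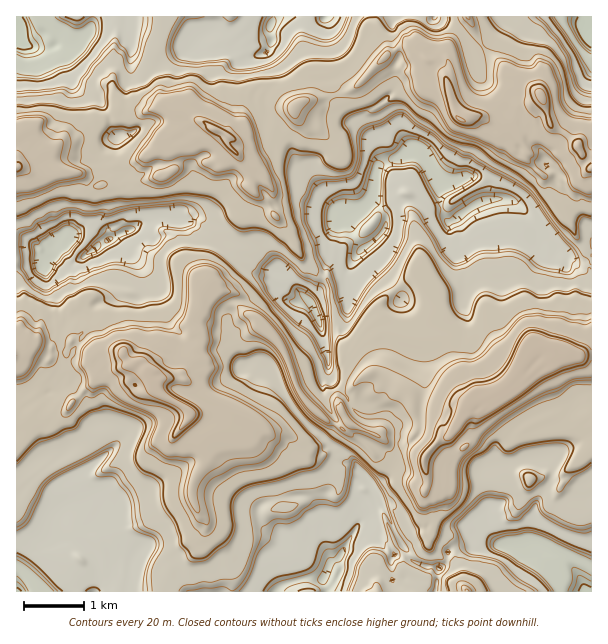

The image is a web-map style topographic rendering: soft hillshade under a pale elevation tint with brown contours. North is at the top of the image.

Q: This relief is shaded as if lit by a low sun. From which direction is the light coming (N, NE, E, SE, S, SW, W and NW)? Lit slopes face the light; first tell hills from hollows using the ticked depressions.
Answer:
NW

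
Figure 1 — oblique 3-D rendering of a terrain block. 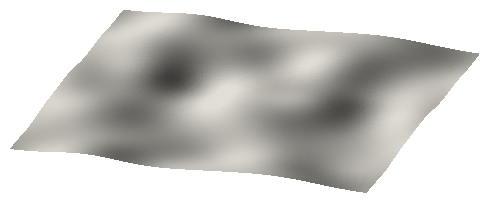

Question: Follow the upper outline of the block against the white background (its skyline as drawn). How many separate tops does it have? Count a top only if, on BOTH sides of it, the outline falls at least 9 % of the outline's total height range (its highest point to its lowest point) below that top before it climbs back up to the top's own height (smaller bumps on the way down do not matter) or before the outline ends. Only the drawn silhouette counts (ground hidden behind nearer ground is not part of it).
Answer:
1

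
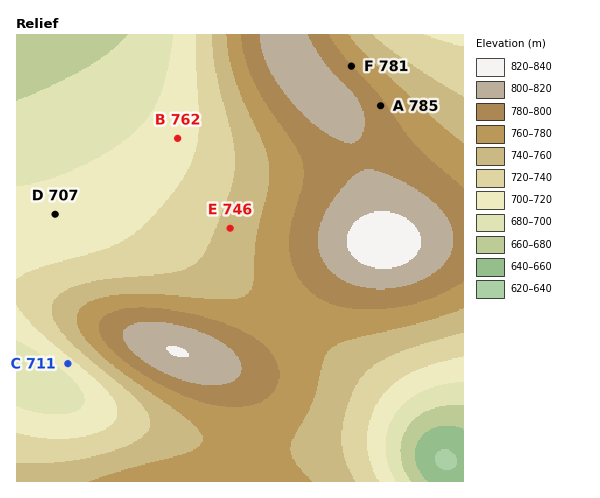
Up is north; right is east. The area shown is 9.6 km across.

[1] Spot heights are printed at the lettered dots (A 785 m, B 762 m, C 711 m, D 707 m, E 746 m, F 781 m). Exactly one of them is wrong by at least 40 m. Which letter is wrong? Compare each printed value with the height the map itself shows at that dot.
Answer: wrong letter B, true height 712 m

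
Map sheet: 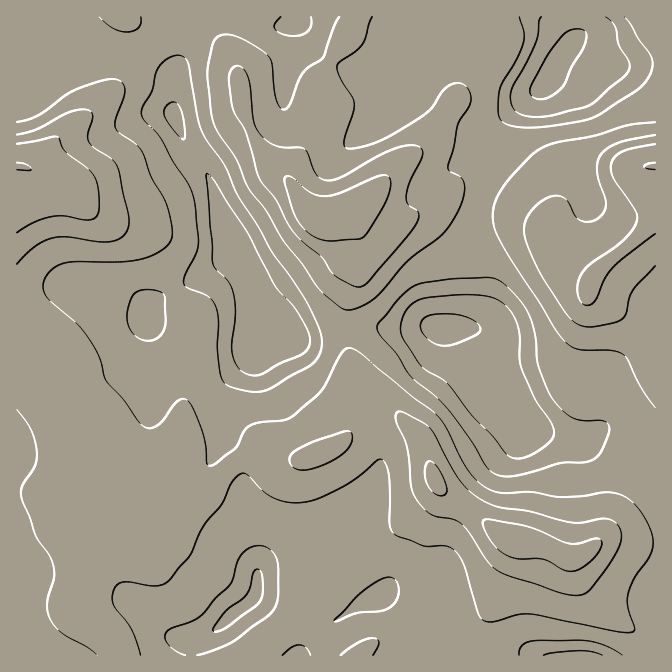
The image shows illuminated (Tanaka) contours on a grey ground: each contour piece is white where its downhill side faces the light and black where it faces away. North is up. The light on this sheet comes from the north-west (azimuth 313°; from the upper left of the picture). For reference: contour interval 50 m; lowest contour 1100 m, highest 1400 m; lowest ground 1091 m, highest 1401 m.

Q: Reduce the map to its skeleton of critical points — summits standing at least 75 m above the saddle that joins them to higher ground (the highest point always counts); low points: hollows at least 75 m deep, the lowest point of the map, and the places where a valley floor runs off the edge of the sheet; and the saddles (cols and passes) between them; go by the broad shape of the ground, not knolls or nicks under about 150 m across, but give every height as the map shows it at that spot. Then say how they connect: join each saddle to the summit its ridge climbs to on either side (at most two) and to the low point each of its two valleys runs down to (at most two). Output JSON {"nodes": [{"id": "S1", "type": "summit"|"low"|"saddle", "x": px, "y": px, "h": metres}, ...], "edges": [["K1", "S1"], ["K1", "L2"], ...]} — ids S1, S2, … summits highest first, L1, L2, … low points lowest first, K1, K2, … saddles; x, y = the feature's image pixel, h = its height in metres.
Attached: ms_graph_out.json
{"nodes": [
{"id": "S1", "type": "summit", "x": 22, "y": 167, "h": 1401},
{"id": "S2", "type": "summit", "x": 652, "y": 167, "h": 1401},
{"id": "S3", "type": "summit", "x": 328, "y": 218, "h": 1396},
{"id": "S4", "type": "summit", "x": 512, "y": 540, "h": 1373},
{"id": "L1", "type": "low", "x": 444, "y": 328, "h": 1091},
{"id": "L2", "type": "low", "x": 552, "y": 72, "h": 1092},
{"id": "L3", "type": "low", "x": 258, "y": 322, "h": 1112},
{"id": "L4", "type": "low", "x": 580, "y": 655, "h": 1131},
{"id": "L5", "type": "low", "x": 234, "y": 614, "h": 1143},
{"id": "K1", "type": "saddle", "x": 239, "y": 462, "h": 1251},
{"id": "K2", "type": "saddle", "x": 655, "y": 544, "h": 1250},
{"id": "K3", "type": "saddle", "x": 478, "y": 202, "h": 1248},
{"id": "K4", "type": "saddle", "x": 307, "y": 520, "h": 1247},
{"id": "K5", "type": "saddle", "x": 344, "y": 328, "h": 1244},
{"id": "K6", "type": "saddle", "x": 182, "y": 35, "h": 1233}],
"edges": [["K1", "S1"], ["K1", "S4"], ["K1", "L3"], ["K1", "L5"], ["K2", "S4"], ["K2", "L1"], ["K2", "L4"], ["K3", "S2"], ["K3", "S3"], ["K3", "L1"], ["K3", "L2"], ["K4", "S1"], ["K4", "S4"], ["K4", "L5"], ["K5", "S3"], ["K5", "S4"], ["K5", "L1"], ["K5", "L3"], ["K6", "S1"], ["K6", "S3"], ["K6", "L3"]]}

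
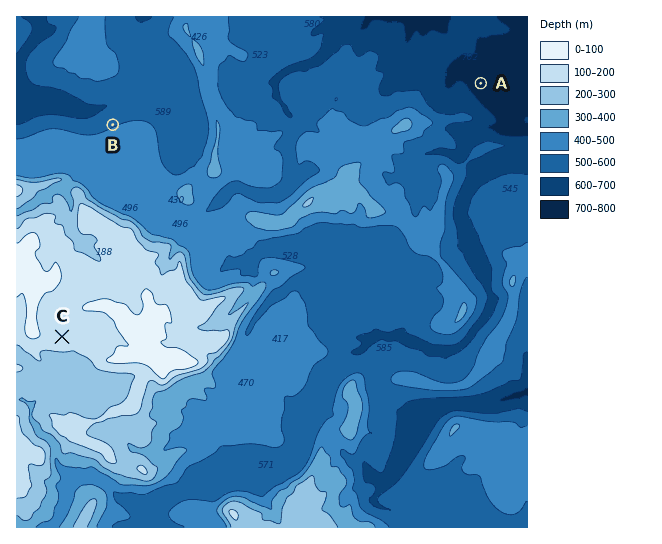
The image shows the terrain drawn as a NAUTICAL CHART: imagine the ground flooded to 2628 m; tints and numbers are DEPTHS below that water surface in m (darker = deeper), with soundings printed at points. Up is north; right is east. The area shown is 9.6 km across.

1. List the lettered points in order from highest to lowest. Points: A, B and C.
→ C B A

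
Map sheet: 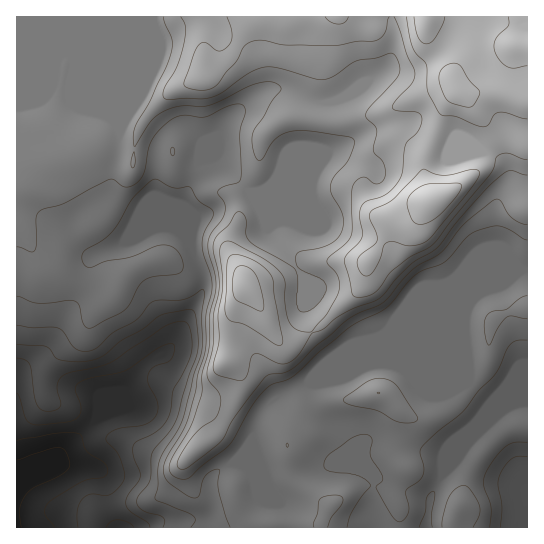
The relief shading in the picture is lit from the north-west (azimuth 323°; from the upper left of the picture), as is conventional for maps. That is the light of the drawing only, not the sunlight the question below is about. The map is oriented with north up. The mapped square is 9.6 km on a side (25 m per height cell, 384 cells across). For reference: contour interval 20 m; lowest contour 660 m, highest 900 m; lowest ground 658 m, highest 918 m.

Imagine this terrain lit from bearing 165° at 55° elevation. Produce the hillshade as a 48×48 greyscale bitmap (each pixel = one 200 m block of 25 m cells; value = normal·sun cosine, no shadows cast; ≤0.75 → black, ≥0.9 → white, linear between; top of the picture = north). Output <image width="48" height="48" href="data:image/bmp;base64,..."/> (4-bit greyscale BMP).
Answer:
<image width="48" height="48" href="data:image/bmp;base64,Qk32BAAAAAAAAHYAAAAoAAAAMAAAADAAAAABAAQAAAAAAIAEAAATCwAAEwsAABAAAAAAAAAAAAAAABEREQAiIiIAMzMzAERERABVVVUAZmZmAHd3dwCIiIgAmZmZAKqqqgC7u7sAzMzMAN3d3QDu7u4A////AGZ3dmeaq7mIh3d3ZVZmeJmHeIl1aJiId2ZnZmd4mqqZmHeHZmZmaJmId4h1V4iId2VVVUVVVnmaqXd3d3d2ZnmYd3iFRXZ3d3VEQzNEMjeamHd3d3h2VFeId4mWRGZ3d3dlQzRFRDWbuYZnd3h2VVZ3d4mXVGiId3d3ZWZmZkNqzKdnd4h3dmZ3d3iHZWipiIh3d4iHdlEErdqHd3iIh3d3d2eIdleqqaqpiHiHZUEAWcyod3eIiHd3d3iZd2WKu6u7uXZmQyEAFYq5d2d4h3d3eImqmHZYqprMy4ZEMyIABGiqhmZ3eIiIiZmauodlZ3mrupdlVEQgBGerllZneJmqmYdnmqh2VWeZh4d3d2ZBFGebuGZmd4mamGZmeKl3Zmd4d4h3d3dSFHeKy5dmZVVndlZnd4qXd2Z4maqZh3ZSBImZvMuXZlQyNGd3d3mpd3d5vNzLqGVCAHqYm93Jd3ZTNWd3d3iqh5h4rN3LqXZUACeIir3sl3d2Znd3d3eamKqImrzLu6h1IAV4mZm92od3d3d3d3eJqqqpiJq8zLqXQRV4mYd63bh3d3d3d3eJqqqpiIm7zMupYiaJmYZWnNuYd3d3d3Z4mpmZh3iru7vLchaZmHZUWd7Ll3d3d2ZniZmZl3eKqqvMkgSJmHdlRZ3u2nd3d3VVZ5mZmHd4mZqrpQF5h3h3VGre7Zd3d3ZURYiZiHZniZmZlxFXd3h3dler3sl3d3dmVIiIh3ZmeZmYh0JFVVZ4iHeJve2ph3d3dod3d2ZUVoiId2MzIjV3h2Z5m+/sqHd3d4d3d4dkRFZmZlQgAUZlRDNHmc/+uod3eId3eJmHVERWZDMyI1VUIRE1iazu26iIiXd3d4mZdmVWYwFGZmVVUzNWiZrN7Lqpqnd4h3iah3d3dRFXd2ZndlVneIms7cqqqoiIiHeJl3d3eGRFd3d3eHVEVnib3tuZiIiZmYh4qXeIiYZVd3d3eHUxE1Z4vuyod4iIiZiIvJiZh3ZXh3d3Z3ZDESM0at25d3iIiJmIrLmphlVXiHd3ZVVlQyIhFIzKiHeIiImHiqmIh2VniXd3ZDRnZURDITerqnd3iIiHeJiId3ZmiYd3dURXd1VnZUV6qnd3d3iHaJd3d3dmeZiIiHVWd2Vod3eJmHd3d3d3aKh3iHdlaKuqqphmZ2Voh4mYh2d3ZmZnZ6qIiYdlRpqqqZmHd2ZYmaqYiGZmZmZ3ZYu7u7l1RWeHdmd3eId4q6qZmXZmd3d3dVrN3dynZVVmZmVUVoiIqpmamXd3d3d3d0Wsze7KhmZ4iHZUNFd4iHiIiHd3d3d3d1NHmrzMqYiZmZh2Q0Vnd3d3d3d3d3d3d3MkZ4m7uqqZmamYZVZlZnd3d3d3d3d3d3UzVmeaqqmZmZqql3h1Vnd4iHd3d3d3d3ZEVmZ4mZmYmZqqqHmXZnd3iHd3d3d3d3dlRWZ4mZmYmaqqqHiYdmdmZnd3d3d3d3d2VWd4mZmZmamIiGeZh3dlZnd3d3d3d3eHZnd4mZmZmamHh2aJh3dmZw=="/>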